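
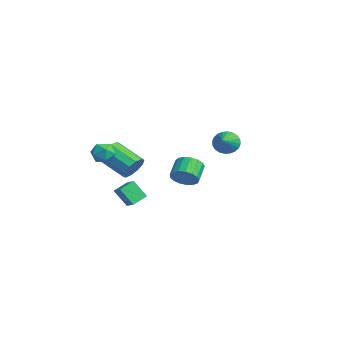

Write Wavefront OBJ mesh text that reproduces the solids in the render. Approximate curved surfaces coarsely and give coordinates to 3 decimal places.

v 3.07 -4.722 2.406
v 3.896 -4.663 2.871
v 2.797 -3.776 2.77
v 3.624 -3.716 3.235
v 3.636 -4.144 1.325
v 4.463 -4.084 1.79
v 3.364 -3.197 1.689
v 4.19 -3.138 2.154
v -1.028 -1.775 1.948
v -0.54 -1.825 2.727
v -2.145 -2.775 3.671
v -2.632 -2.725 2.892
v -0.828 -1.335 2.731
v -2.433 -2.285 3.675
v -1.192 -1.013 2.436
v -2.797 -1.962 3.38
v -1.493 -0.982 1.955
v -3.098 -1.932 2.899
v -1.617 -1.254 1.471
v -3.221 -2.204 2.415
v -1.515 -1.725 1.169
v -3.12 -2.675 2.113
v -1.227 -2.215 1.165
v -2.832 -3.165 2.109
v -0.863 -2.538 1.46
v -2.468 -3.487 2.404
v -0.562 -2.568 1.941
v -2.167 -3.518 2.885
v -0.439 -2.296 2.425
v -2.043 -3.246 3.369
v -1.29 -3.751 4.107
v -0.841 -3.171 3.695
v -0.279 -4.649 3.945
v 0.17 -4.069 3.533
v 0.028 -3.983 4.358
v -0.597 -3.428 4.458
v -0.523 -4.392 3.182
v -1.148 -3.837 3.282
v -0.367 -3.567 3.123
v -0.026 -3.315 3.85
v -1.094 -4.505 3.79
v -0.753 -4.253 4.517
v 0.013 1.087 1.012
v 0.499 0.939 1.779
v -0.368 1.704 2.476
v -0.853 1.853 1.708
v 0.681 1.301 1.607
v -0.186 2.066 2.304
v 0.71 1.615 1.299
v -0.156 2.38 1.996
v 0.58 1.807 0.925
v -0.287 2.572 1.622
v 0.319 1.835 0.571
v -0.547 2.6 1.268
v -0.011 1.691 0.318
v -0.878 2.457 1.015
v -0.336 1.41 0.224
v -1.202 2.175 0.921
v -0.581 1.054 0.31
v -1.447 1.819 1.007
v -0.689 0.706 0.557
v -1.556 1.471 1.254
v -0.637 0.445 0.908
v -1.504 1.21 1.605
v -0.436 0.332 1.283
v -1.303 1.097 1.979
v -0.132 0.391 1.595
v -0.998 1.157 2.292
v 0.206 0.61 1.774
v -0.661 1.376 2.471
v -1.288 4.495 2.882
v -0.794 4.528 2.154
v 0.248 3.465 3.878
v -0.701 4.819 2.312
v -0.697 5.06 2.556
v -0.784 5.215 2.85
v -0.947 5.261 3.148
v -1.162 5.19 3.406
v -1.396 5.013 3.585
v -1.614 4.757 3.656
v -1.782 4.461 3.609
v -1.875 4.171 3.452
v -1.878 3.929 3.208
v -1.792 3.774 2.914
v -1.629 3.728 2.615
v -1.414 3.799 2.357
v -1.179 3.976 2.179
v -0.962 4.232 2.108
f 2 4 1
f 5 2 1
f 1 4 3
f 3 5 1
f 2 8 4
f 6 2 5
f 6 8 2
f 4 8 3
f 7 5 3
f 3 8 7
f 7 6 5
f 8 6 7
f 10 9 13
f 10 13 11
f 11 13 14
f 11 14 12
f 13 9 15
f 13 15 14
f 14 15 16
f 14 16 12
f 15 9 17
f 15 17 16
f 16 17 18
f 16 18 12
f 17 9 19
f 17 19 18
f 18 19 20
f 18 20 12
f 19 9 21
f 19 21 20
f 20 21 22
f 20 22 12
f 21 9 23
f 21 23 22
f 22 23 24
f 22 24 12
f 23 9 25
f 23 25 24
f 24 25 26
f 24 26 12
f 25 9 27
f 25 27 26
f 26 27 28
f 26 28 12
f 27 9 29
f 27 29 28
f 28 29 30
f 28 30 12
f 29 9 10
f 29 10 30
f 30 10 11
f 30 11 12
f 31 42 36
f 31 36 32
f 31 32 38
f 31 38 41
f 31 41 42
f 32 36 40
f 36 42 35
f 42 41 33
f 41 38 37
f 38 32 39
f 34 40 35
f 34 35 33
f 34 33 37
f 34 37 39
f 34 39 40
f 35 40 36
f 33 35 42
f 37 33 41
f 39 37 38
f 40 39 32
f 44 43 47
f 44 47 45
f 45 47 48
f 45 48 46
f 47 43 49
f 47 49 48
f 48 49 50
f 48 50 46
f 49 43 51
f 49 51 50
f 50 51 52
f 50 52 46
f 51 43 53
f 51 53 52
f 52 53 54
f 52 54 46
f 53 43 55
f 53 55 54
f 54 55 56
f 54 56 46
f 55 43 57
f 55 57 56
f 56 57 58
f 56 58 46
f 57 43 59
f 57 59 58
f 58 59 60
f 58 60 46
f 59 43 61
f 59 61 60
f 60 61 62
f 60 62 46
f 61 43 63
f 61 63 62
f 62 63 64
f 62 64 46
f 63 43 65
f 63 65 64
f 64 65 66
f 64 66 46
f 65 43 67
f 65 67 66
f 66 67 68
f 66 68 46
f 67 43 69
f 67 69 68
f 68 69 70
f 68 70 46
f 69 43 44
f 69 44 70
f 70 44 45
f 70 45 46
f 72 71 74
f 72 74 73
f 74 71 75
f 74 75 73
f 75 71 76
f 75 76 73
f 76 71 77
f 76 77 73
f 77 71 78
f 77 78 73
f 78 71 79
f 78 79 73
f 79 71 80
f 79 80 73
f 80 71 81
f 80 81 73
f 81 71 82
f 81 82 73
f 82 71 83
f 82 83 73
f 83 71 84
f 83 84 73
f 84 71 85
f 84 85 73
f 85 71 86
f 85 86 73
f 86 71 87
f 86 87 73
f 87 71 88
f 87 88 73
f 88 71 72
f 88 72 73



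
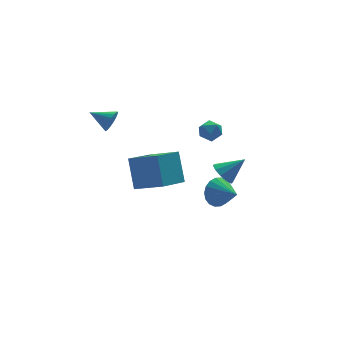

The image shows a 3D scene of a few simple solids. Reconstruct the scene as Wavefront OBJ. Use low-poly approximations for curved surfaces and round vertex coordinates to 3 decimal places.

v 2.956 -0.227 -2.323
v 3.4 0.255 -1.515
v 3.444 -1.693 -1.717
v 2.97 0.174 -1.364
v 2.538 0.015 -1.402
v 2.188 -0.193 -1.623
v 1.99 -0.407 -1.983
v 1.984 -0.585 -2.41
v 2.171 -0.693 -2.82
v 2.513 -0.708 -3.131
v 2.943 -0.628 -3.283
v 3.375 -0.468 -3.244
v 3.725 -0.261 -3.023
v 3.923 -0.046 -2.663
v 3.929 0.132 -2.236
v 3.742 0.24 -1.826
v -2.105 3.368 2.896
v -1.676 3.514 3.519
v -3.055 4.332 3.324
v -1.564 3.712 3.323
v -1.534 3.858 3.061
v -1.591 3.928 2.775
v -1.726 3.914 2.507
v -1.919 3.816 2.298
v -2.14 3.651 2.181
v -2.356 3.442 2.172
v -2.533 3.222 2.273
v -2.646 3.024 2.47
v -2.675 2.878 2.731
v -2.619 2.807 3.017
v -2.483 2.822 3.285
v -2.29 2.919 3.494
v -2.069 3.085 3.611
v -1.854 3.294 3.62
v -3.706 -3.746 2.264
v -3.567 -2.644 3.964
v -2.026 -2.784 1.503
v -1.887 -1.682 3.203
v -2.593 -5.078 3.037
v -2.454 -3.976 4.737
v -0.913 -4.116 2.276
v -0.774 -3.014 3.976
v 2.616 0.994 1.739
v 3.152 1.355 2.192
v 2.568 0.025 2.568
v 3.104 0.386 3.021
v 2.377 0.685 2.954
v 2.407 1.284 2.442
v 3.313 0.096 2.318
v 3.343 0.695 1.806
v 3.582 0.8 2.55
v 3.004 1.164 2.943
v 2.716 0.216 1.817
v 2.138 0.58 2.21
v 2.957 -0.807 -0.364
v 3.407 -0.178 -0.74
v 4.203 -1.073 0.684
v 3.121 0.037 -0.346
v 2.773 -0.071 0.041
v 2.495 -0.46 0.273
v 2.393 -0.981 0.262
v 2.507 -1.436 0.012
v 2.792 -1.651 -0.382
v 3.14 -1.543 -0.769
v 3.418 -1.154 -1.001
v 3.52 -0.633 -0.99
f 2 1 4
f 2 4 3
f 4 1 5
f 4 5 3
f 5 1 6
f 5 6 3
f 6 1 7
f 6 7 3
f 7 1 8
f 7 8 3
f 8 1 9
f 8 9 3
f 9 1 10
f 9 10 3
f 10 1 11
f 10 11 3
f 11 1 12
f 11 12 3
f 12 1 13
f 12 13 3
f 13 1 14
f 13 14 3
f 14 1 15
f 14 15 3
f 15 1 16
f 15 16 3
f 16 1 2
f 16 2 3
f 18 17 20
f 18 20 19
f 20 17 21
f 20 21 19
f 21 17 22
f 21 22 19
f 22 17 23
f 22 23 19
f 23 17 24
f 23 24 19
f 24 17 25
f 24 25 19
f 25 17 26
f 25 26 19
f 26 17 27
f 26 27 19
f 27 17 28
f 27 28 19
f 28 17 29
f 28 29 19
f 29 17 30
f 29 30 19
f 30 17 31
f 30 31 19
f 31 17 32
f 31 32 19
f 32 17 33
f 32 33 19
f 33 17 34
f 33 34 19
f 34 17 18
f 34 18 19
f 36 38 35
f 39 36 35
f 35 38 37
f 37 39 35
f 36 42 38
f 40 36 39
f 40 42 36
f 38 42 37
f 41 39 37
f 37 42 41
f 41 40 39
f 42 40 41
f 43 54 48
f 43 48 44
f 43 44 50
f 43 50 53
f 43 53 54
f 44 48 52
f 48 54 47
f 54 53 45
f 53 50 49
f 50 44 51
f 46 52 47
f 46 47 45
f 46 45 49
f 46 49 51
f 46 51 52
f 47 52 48
f 45 47 54
f 49 45 53
f 51 49 50
f 52 51 44
f 56 55 58
f 56 58 57
f 58 55 59
f 58 59 57
f 59 55 60
f 59 60 57
f 60 55 61
f 60 61 57
f 61 55 62
f 61 62 57
f 62 55 63
f 62 63 57
f 63 55 64
f 63 64 57
f 64 55 65
f 64 65 57
f 65 55 66
f 65 66 57
f 66 55 56
f 66 56 57



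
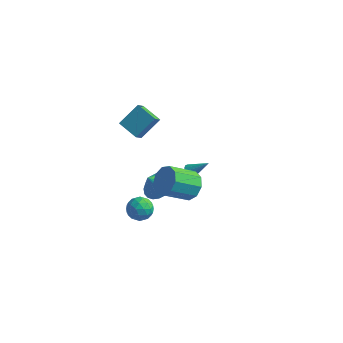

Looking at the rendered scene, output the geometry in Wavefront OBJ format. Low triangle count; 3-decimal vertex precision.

v -2.513 -2.556 -1.316
v -1.676 -2.497 -1.37
v -2.444 -3.863 -1.69
v -1.607 -3.804 -1.744
v -1.983 -3.768 -0.993
v -2.025 -2.96 -0.762
v -2.095 -3.4 -2.298
v -2.137 -2.592 -2.067
v -1.417 -3.018 -1.978
v -1.348 -3.245 -1.171
v -2.772 -3.115 -1.889
v -2.703 -3.342 -1.082
v -2.1 -2.412 -1.31
v -2.02 -3.948 -1.75
v -2.241 -3.927 -1.308
v -1.749 -3.892 -1.34
v -2.306 -2.684 -0.952
v -1.814 -2.649 -0.984
v -1.995 -3.396 -0.763
v -2.306 -3.711 -2.076
v -1.814 -3.676 -2.108
v -2.371 -2.468 -1.72
v -1.879 -2.433 -1.752
v -2.125 -2.964 -2.297
v -1.456 -2.683 -1.699
v -1.416 -3.451 -1.919
v -1.702 -3.214 -2.245
v -1.727 -2.739 -2.109
v -1.416 -2.817 -1.225
v -1.375 -3.585 -1.445
v -1.596 -3.564 -1.003
v -1.621 -3.089 -0.867
v -1.264 -3.123 -1.582
v -2.745 -2.775 -1.615
v -2.704 -3.543 -1.835
v -2.499 -3.271 -2.193
v -2.524 -2.796 -2.057
v -2.704 -2.909 -1.141
v -2.664 -3.677 -1.361
v -2.393 -3.621 -0.951
v -2.418 -3.146 -0.815
v -2.856 -3.237 -1.478
v 0.98 -2.937 1.776
v 1.776 -3.199 2.244
v 0.776 -4.365 3.292
v -0.02 -4.103 2.824
v 1.496 -2.687 2.546
v 0.496 -3.854 3.594
v 0.975 -2.293 2.487
v -0.025 -3.459 3.536
v 0.456 -2.199 2.096
v -0.544 -3.366 3.145
v 0.182 -2.451 1.555
v -0.818 -3.617 2.604
v 0.282 -2.93 1.117
v -0.718 -4.096 2.166
v 0.708 -3.412 0.987
v -0.292 -4.579 2.036
v 1.262 -3.672 1.226
v 0.262 -4.838 2.275
v 1.684 -3.588 1.723
v 0.684 -4.754 2.771
v -4.218 -1.481 3.931
v -3.562 -0.453 5.013
v -4.221 -0.849 3.333
v -3.565 0.179 4.415
v -2.955 -1.859 3.525
v -2.299 -0.831 4.607
v -2.958 -1.227 2.927
v -2.302 -0.199 4.009
v -1.567 -1.829 -0.326
v -0.652 -1.807 0.123
v -2.013 -2.311 0.606
v -0.815 -1.433 0.238
v -1.109 -1.128 0.256
v -1.482 -0.943 0.173
v -1.87 -0.912 0.003
v -2.205 -1.04 -0.223
v -2.43 -1.304 -0.467
v -2.506 -1.658 -0.687
v -2.419 -2.043 -0.844
v -2.186 -2.39 -0.912
v -1.845 -2.64 -0.878
v -1.456 -2.75 -0.749
v -1.087 -2.701 -0.547
v -0.8 -2.501 -0.307
v -0.646 -2.185 -0.07
v -2.328 3.647 -4.094
v -1.98 3.444 -4.407
v -1.272 3.993 -3.146
v -2.004 3.721 -4.481
v -2.131 3.974 -4.432
v -2.32 4.123 -4.276
v -2.512 4.122 -4.062
v -2.645 3.969 -3.858
v -2.677 3.714 -3.729
v -2.599 3.438 -3.716
v -2.434 3.228 -3.823
v -2.235 3.152 -4.016
v -2.066 3.232 -4.234
f 1 38 17
f 38 12 41
f 17 41 6
f 38 41 17
f 1 17 13
f 17 6 18
f 13 18 2
f 17 18 13
f 1 13 22
f 13 2 23
f 22 23 8
f 13 23 22
f 1 22 34
f 22 8 37
f 34 37 11
f 22 37 34
f 1 34 38
f 34 11 42
f 38 42 12
f 34 42 38
f 2 18 29
f 18 6 32
f 29 32 10
f 18 32 29
f 6 41 19
f 41 12 40
f 19 40 5
f 41 40 19
f 12 42 39
f 42 11 35
f 39 35 3
f 42 35 39
f 11 37 36
f 37 8 24
f 36 24 7
f 37 24 36
f 8 23 28
f 23 2 25
f 28 25 9
f 23 25 28
f 4 30 16
f 30 10 31
f 16 31 5
f 30 31 16
f 4 16 14
f 16 5 15
f 14 15 3
f 16 15 14
f 4 14 21
f 14 3 20
f 21 20 7
f 14 20 21
f 4 21 26
f 21 7 27
f 26 27 9
f 21 27 26
f 4 26 30
f 26 9 33
f 30 33 10
f 26 33 30
f 5 31 19
f 31 10 32
f 19 32 6
f 31 32 19
f 3 15 39
f 15 5 40
f 39 40 12
f 15 40 39
f 7 20 36
f 20 3 35
f 36 35 11
f 20 35 36
f 9 27 28
f 27 7 24
f 28 24 8
f 27 24 28
f 10 33 29
f 33 9 25
f 29 25 2
f 33 25 29
f 44 43 47
f 44 47 45
f 45 47 48
f 45 48 46
f 47 43 49
f 47 49 48
f 48 49 50
f 48 50 46
f 49 43 51
f 49 51 50
f 50 51 52
f 50 52 46
f 51 43 53
f 51 53 52
f 52 53 54
f 52 54 46
f 53 43 55
f 53 55 54
f 54 55 56
f 54 56 46
f 55 43 57
f 55 57 56
f 56 57 58
f 56 58 46
f 57 43 59
f 57 59 58
f 58 59 60
f 58 60 46
f 59 43 61
f 59 61 60
f 60 61 62
f 60 62 46
f 61 43 44
f 61 44 62
f 62 44 45
f 62 45 46
f 64 66 63
f 67 64 63
f 63 66 65
f 65 67 63
f 64 70 66
f 68 64 67
f 68 70 64
f 66 70 65
f 69 67 65
f 65 70 69
f 69 68 67
f 70 68 69
f 72 71 74
f 72 74 73
f 74 71 75
f 74 75 73
f 75 71 76
f 75 76 73
f 76 71 77
f 76 77 73
f 77 71 78
f 77 78 73
f 78 71 79
f 78 79 73
f 79 71 80
f 79 80 73
f 80 71 81
f 80 81 73
f 81 71 82
f 81 82 73
f 82 71 83
f 82 83 73
f 83 71 84
f 83 84 73
f 84 71 85
f 84 85 73
f 85 71 86
f 85 86 73
f 86 71 87
f 86 87 73
f 87 71 72
f 87 72 73
f 89 88 91
f 89 91 90
f 91 88 92
f 91 92 90
f 92 88 93
f 92 93 90
f 93 88 94
f 93 94 90
f 94 88 95
f 94 95 90
f 95 88 96
f 95 96 90
f 96 88 97
f 96 97 90
f 97 88 98
f 97 98 90
f 98 88 99
f 98 99 90
f 99 88 100
f 99 100 90
f 100 88 89
f 100 89 90



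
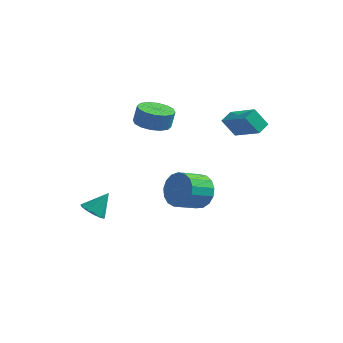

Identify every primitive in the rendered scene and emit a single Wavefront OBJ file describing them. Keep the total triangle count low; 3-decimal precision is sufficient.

v 2.143 1.831 -3.915
v 2.763 1.938 -3.025
v 1.996 0.795 -2.355
v 1.377 0.689 -3.245
v 2.361 2.259 -2.936
v 1.595 1.116 -2.266
v 1.91 2.482 -3.072
v 1.143 1.34 -2.402
v 1.512 2.556 -3.401
v 0.745 1.414 -2.731
v 1.258 2.464 -3.848
v 0.492 1.322 -3.178
v 1.208 2.227 -4.31
v 0.441 1.085 -3.64
v 1.371 1.9 -4.681
v 0.605 0.757 -4.012
v 1.712 1.556 -4.877
v 0.945 0.414 -4.208
v 2.151 1.276 -4.853
v 1.385 0.134 -4.183
v 2.589 1.123 -4.613
v 1.822 -0.02 -3.944
v 2.924 1.132 -4.214
v 2.158 -0.01 -3.544
v 3.081 1.301 -3.746
v 2.314 0.159 -3.076
v 3.022 1.592 -3.317
v 2.256 0.45 -2.647
v -0.318 1.472 0.845
v 0.402 0.793 0.866
v 0.558 0.989 1.876
v -0.162 1.668 1.855
v 0.637 1.232 0.745
v 0.793 1.428 1.754
v 0.616 1.735 0.65
v 0.772 1.931 1.66
v 0.345 2.168 0.608
v 0.501 2.364 1.618
v -0.104 2.414 0.629
v 0.052 2.61 1.639
v -0.61 2.408 0.709
v -0.454 2.604 1.718
v -1.038 2.151 0.824
v -0.882 2.347 1.834
v -1.273 1.712 0.946
v -1.117 1.908 1.955
v -1.252 1.209 1.04
v -1.096 1.405 2.05
v -0.981 0.776 1.082
v -0.825 0.972 2.092
v -0.532 0.53 1.061
v -0.376 0.726 2.071
v -0.026 0.536 0.982
v 0.13 0.732 1.991
v -1.656 -3.154 -3.185
v -1.109 -2.933 -3.632
v -1.084 -2.446 -2.135
v -1.409 -2.645 -3.662
v -1.788 -2.518 -3.541
v -2.124 -2.594 -3.307
v -2.312 -2.847 -3.034
v -2.292 -3.197 -2.81
v -2.07 -3.534 -2.704
v -1.716 -3.75 -2.751
v -1.344 -3.776 -2.937
v -1.07 -3.605 -3.201
v -0.983 -3.291 -3.46
v 2.61 3.738 0.412
v 4.157 3.014 1.354
v 2.824 4.522 0.664
v 4.37 3.798 1.606
v 3.31 3.882 -0.626
v 4.856 3.158 0.316
v 3.523 4.666 -0.374
v 5.07 3.942 0.568
f 2 1 5
f 2 5 3
f 3 5 6
f 3 6 4
f 5 1 7
f 5 7 6
f 6 7 8
f 6 8 4
f 7 1 9
f 7 9 8
f 8 9 10
f 8 10 4
f 9 1 11
f 9 11 10
f 10 11 12
f 10 12 4
f 11 1 13
f 11 13 12
f 12 13 14
f 12 14 4
f 13 1 15
f 13 15 14
f 14 15 16
f 14 16 4
f 15 1 17
f 15 17 16
f 16 17 18
f 16 18 4
f 17 1 19
f 17 19 18
f 18 19 20
f 18 20 4
f 19 1 21
f 19 21 20
f 20 21 22
f 20 22 4
f 21 1 23
f 21 23 22
f 22 23 24
f 22 24 4
f 23 1 25
f 23 25 24
f 24 25 26
f 24 26 4
f 25 1 27
f 25 27 26
f 26 27 28
f 26 28 4
f 27 1 2
f 27 2 28
f 28 2 3
f 28 3 4
f 30 29 33
f 30 33 31
f 31 33 34
f 31 34 32
f 33 29 35
f 33 35 34
f 34 35 36
f 34 36 32
f 35 29 37
f 35 37 36
f 36 37 38
f 36 38 32
f 37 29 39
f 37 39 38
f 38 39 40
f 38 40 32
f 39 29 41
f 39 41 40
f 40 41 42
f 40 42 32
f 41 29 43
f 41 43 42
f 42 43 44
f 42 44 32
f 43 29 45
f 43 45 44
f 44 45 46
f 44 46 32
f 45 29 47
f 45 47 46
f 46 47 48
f 46 48 32
f 47 29 49
f 47 49 48
f 48 49 50
f 48 50 32
f 49 29 51
f 49 51 50
f 50 51 52
f 50 52 32
f 51 29 53
f 51 53 52
f 52 53 54
f 52 54 32
f 53 29 30
f 53 30 54
f 54 30 31
f 54 31 32
f 56 55 58
f 56 58 57
f 58 55 59
f 58 59 57
f 59 55 60
f 59 60 57
f 60 55 61
f 60 61 57
f 61 55 62
f 61 62 57
f 62 55 63
f 62 63 57
f 63 55 64
f 63 64 57
f 64 55 65
f 64 65 57
f 65 55 66
f 65 66 57
f 66 55 67
f 66 67 57
f 67 55 56
f 67 56 57
f 69 71 68
f 72 69 68
f 68 71 70
f 70 72 68
f 69 75 71
f 73 69 72
f 73 75 69
f 71 75 70
f 74 72 70
f 70 75 74
f 74 73 72
f 75 73 74



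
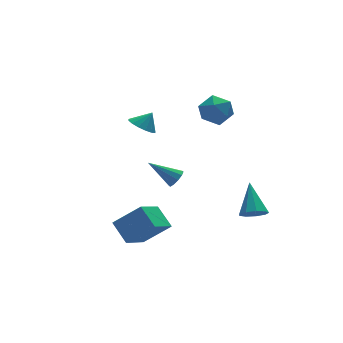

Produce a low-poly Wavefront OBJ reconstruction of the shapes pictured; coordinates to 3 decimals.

v 1.18 0.486 -3.436
v 1.592 1.013 -3.396
v -0.12 1.414 -2.284
v 1.343 1.069 -3.723
v 1.032 0.902 -3.939
v 0.778 0.576 -3.964
v 0.677 0.216 -3.787
v 0.769 -0.042 -3.475
v 1.018 -0.098 -3.149
v 1.329 0.069 -2.933
v 1.583 0.395 -2.908
v 1.683 0.755 -3.085
v -2.545 -4.566 -3.133
v -2.773 -3.318 -2.244
v -3.927 -3.92 -4.396
v -4.155 -2.671 -3.506
v -1.045 -3.509 -4.234
v -1.273 -2.26 -3.344
v -2.427 -2.862 -5.496
v -2.655 -1.614 -4.607
v 2.377 0.174 2.347
v 3.324 0.313 2.919
v 3.296 -0.633 1.021
v 4.243 -0.494 1.593
v 3.469 -1.208 1.96
v 2.901 -0.709 2.779
v 3.719 0.389 1.161
v 3.151 0.888 1.98
v 4.153 0.445 2.186
v 3.998 -0.542 2.68
v 2.622 0.222 1.26
v 2.467 -0.765 1.754
v -1.804 -1.454 2.767
v -1.133 -1.7 2.288
v -1.176 -1.426 3.633
v -1.129 -1.255 2.272
v -1.307 -0.863 2.388
v -1.617 -0.63 2.605
v -1.978 -0.618 2.866
v -2.292 -0.829 3.101
v -2.475 -1.208 3.245
v -2.478 -1.653 3.262
v -2.301 -2.044 3.146
v -1.99 -2.278 2.928
v -1.63 -2.29 2.668
v -1.316 -2.079 2.433
v 3.678 -4.053 -4.321
v 4.086 -3.611 -4.907
v 4.202 -2.547 -2.819
v 3.537 -3.444 -4.882
v 3.054 -3.562 -4.595
v 2.862 -3.91 -4.179
v 3.053 -4.325 -3.83
v 3.536 -4.612 -3.71
v 4.085 -4.638 -3.876
v 4.444 -4.39 -4.25
v 4.445 -3.984 -4.657
f 2 1 4
f 2 4 3
f 4 1 5
f 4 5 3
f 5 1 6
f 5 6 3
f 6 1 7
f 6 7 3
f 7 1 8
f 7 8 3
f 8 1 9
f 8 9 3
f 9 1 10
f 9 10 3
f 10 1 11
f 10 11 3
f 11 1 12
f 11 12 3
f 12 1 2
f 12 2 3
f 14 16 13
f 17 14 13
f 13 16 15
f 15 17 13
f 14 20 16
f 18 14 17
f 18 20 14
f 16 20 15
f 19 17 15
f 15 20 19
f 19 18 17
f 20 18 19
f 21 32 26
f 21 26 22
f 21 22 28
f 21 28 31
f 21 31 32
f 22 26 30
f 26 32 25
f 32 31 23
f 31 28 27
f 28 22 29
f 24 30 25
f 24 25 23
f 24 23 27
f 24 27 29
f 24 29 30
f 25 30 26
f 23 25 32
f 27 23 31
f 29 27 28
f 30 29 22
f 34 33 36
f 34 36 35
f 36 33 37
f 36 37 35
f 37 33 38
f 37 38 35
f 38 33 39
f 38 39 35
f 39 33 40
f 39 40 35
f 40 33 41
f 40 41 35
f 41 33 42
f 41 42 35
f 42 33 43
f 42 43 35
f 43 33 44
f 43 44 35
f 44 33 45
f 44 45 35
f 45 33 46
f 45 46 35
f 46 33 34
f 46 34 35
f 48 47 50
f 48 50 49
f 50 47 51
f 50 51 49
f 51 47 52
f 51 52 49
f 52 47 53
f 52 53 49
f 53 47 54
f 53 54 49
f 54 47 55
f 54 55 49
f 55 47 56
f 55 56 49
f 56 47 57
f 56 57 49
f 57 47 48
f 57 48 49



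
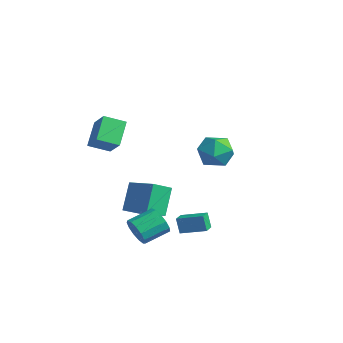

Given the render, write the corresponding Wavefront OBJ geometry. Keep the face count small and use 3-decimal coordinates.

v 2.757 -3.696 -2.891
v 3.228 -4.004 -2.163
v 3.393 -2.511 -1.64
v 2.923 -2.204 -2.369
v 3.577 -3.912 -2.534
v 3.743 -2.42 -2.011
v 3.667 -3.752 -3.019
v 3.832 -2.26 -2.496
v 3.467 -3.574 -3.464
v 3.633 -2.082 -2.941
v 3.043 -3.435 -3.726
v 3.208 -1.943 -3.203
v 2.527 -3.379 -3.724
v 2.693 -1.887 -3.201
v 2.085 -3.424 -3.457
v 2.25 -1.931 -2.934
v 1.856 -3.555 -3.011
v 2.022 -2.062 -2.488
v 1.913 -3.731 -2.527
v 2.079 -2.238 -2.004
v 2.239 -3.896 -2.158
v 2.404 -2.403 -1.635
v 2.728 -3.997 -2.023
v 2.894 -2.505 -1.5
v 0.366 4.598 -0.425
v 1.083 3.984 0.38
v -0.943 3.076 -0.42
v -0.226 2.462 0.385
v -0.827 3.485 0.745
v -0.018 4.426 0.742
v 0.158 2.634 -0.782
v 0.967 3.575 -0.785
v 0.955 2.77 0.159
v 0.346 3.296 1.103
v -0.206 3.764 -1.143
v -0.815 4.29 -0.199
v -0.218 -3.349 1.933
v -0.815 -4.434 2.445
v -1.055 -2.346 3.081
v -1.652 -3.431 3.594
v 1.012 -3.529 2.986
v 0.415 -4.614 3.499
v 0.175 -2.526 4.135
v -0.422 -3.611 4.647
v 0.151 -1.62 -3.397
v 0.138 -2.836 -2.702
v -0.54 -0.699 -1.798
v -0.553 -1.915 -1.104
v 2.033 -1.285 -2.776
v 2.02 -2.501 -2.082
v 1.342 -0.364 -1.178
v 1.329 -1.58 -0.483
v 2.453 -0.3 -3.989
v 2.101 -0.301 -3.011
v 3.588 0.689 -3.58
v 3.235 0.688 -2.601
v 2.985 -0.988 -3.799
v 2.632 -0.989 -2.82
v 4.119 0.001 -3.389
v 3.767 0 -2.411
f 2 1 5
f 2 5 3
f 3 5 6
f 3 6 4
f 5 1 7
f 5 7 6
f 6 7 8
f 6 8 4
f 7 1 9
f 7 9 8
f 8 9 10
f 8 10 4
f 9 1 11
f 9 11 10
f 10 11 12
f 10 12 4
f 11 1 13
f 11 13 12
f 12 13 14
f 12 14 4
f 13 1 15
f 13 15 14
f 14 15 16
f 14 16 4
f 15 1 17
f 15 17 16
f 16 17 18
f 16 18 4
f 17 1 19
f 17 19 18
f 18 19 20
f 18 20 4
f 19 1 21
f 19 21 20
f 20 21 22
f 20 22 4
f 21 1 23
f 21 23 22
f 22 23 24
f 22 24 4
f 23 1 2
f 23 2 24
f 24 2 3
f 24 3 4
f 25 36 30
f 25 30 26
f 25 26 32
f 25 32 35
f 25 35 36
f 26 30 34
f 30 36 29
f 36 35 27
f 35 32 31
f 32 26 33
f 28 34 29
f 28 29 27
f 28 27 31
f 28 31 33
f 28 33 34
f 29 34 30
f 27 29 36
f 31 27 35
f 33 31 32
f 34 33 26
f 38 40 37
f 41 38 37
f 37 40 39
f 39 41 37
f 38 44 40
f 42 38 41
f 42 44 38
f 40 44 39
f 43 41 39
f 39 44 43
f 43 42 41
f 44 42 43
f 46 48 45
f 49 46 45
f 45 48 47
f 47 49 45
f 46 52 48
f 50 46 49
f 50 52 46
f 48 52 47
f 51 49 47
f 47 52 51
f 51 50 49
f 52 50 51
f 54 56 53
f 57 54 53
f 53 56 55
f 55 57 53
f 54 60 56
f 58 54 57
f 58 60 54
f 56 60 55
f 59 57 55
f 55 60 59
f 59 58 57
f 60 58 59



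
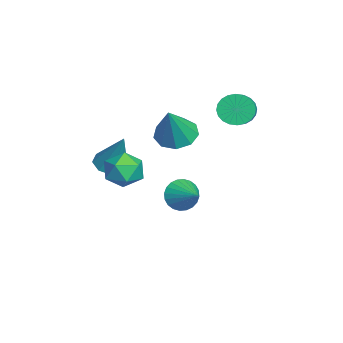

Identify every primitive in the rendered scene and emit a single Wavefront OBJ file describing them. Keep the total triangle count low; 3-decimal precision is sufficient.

v 0.167 -1.598 -0.464
v 0.887 -1.513 -0.778
v 0.933 -0.962 1.464
v 0.557 -1.007 -0.814
v -0.001 -0.847 -0.645
v -0.461 -1.127 -0.37
v -0.553 -1.683 -0.15
v -0.223 -2.189 -0.114
v 0.335 -2.348 -0.283
v 0.795 -2.068 -0.558
v -0.489 1.276 1.003
v 0.246 1.906 0.713
v 0.529 0.924 2.817
v -0.243 2.254 1.055
v -0.847 2.145 1.372
v -1.283 1.629 1.516
v -1.348 0.948 1.421
v -1.01 0.42 1.129
v -0.429 0.293 0.779
v 0.125 0.625 0.533
v 0.391 1.262 0.507
v -0.876 1.532 -3.109
v -0.343 1.139 -3.689
v 0.356 2.228 -2.451
v -0.42 1.43 -3.855
v -0.565 1.737 -3.907
v -0.758 2.012 -3.837
v -0.969 2.215 -3.657
v -1.165 2.313 -3.393
v -1.318 2.293 -3.086
v -1.403 2.156 -2.783
v -1.408 1.925 -2.529
v -1.332 1.634 -2.363
v -1.186 1.327 -2.312
v -0.993 1.052 -2.381
v -0.783 0.85 -2.561
v -0.586 0.751 -2.825
v -0.434 0.772 -3.132
v -0.348 0.908 -3.436
v -1.949 3.998 1.695
v -1.554 4.35 1.017
v -0.575 4.233 1.527
v -0.971 3.882 2.205
v -1.619 4.622 1.203
v -0.64 4.505 1.713
v -1.734 4.798 1.464
v -0.755 4.682 1.974
v -1.882 4.853 1.76
v -0.903 4.736 2.271
v -2.04 4.778 2.047
v -1.061 4.661 2.557
v -2.184 4.584 2.279
v -1.205 4.467 2.79
v -2.293 4.301 2.423
v -1.314 4.184 2.933
v -2.349 3.972 2.456
v -1.37 3.855 2.966
v -2.345 3.647 2.373
v -1.366 3.53 2.883
v -2.28 3.375 2.187
v -1.301 3.258 2.697
v -2.165 3.198 1.926
v -1.186 3.082 2.436
v -2.017 3.144 1.629
v -1.038 3.027 2.14
v -1.859 3.219 1.343
v -0.88 3.102 1.853
v -1.715 3.413 1.11
v -0.736 3.296 1.621
v -1.606 3.696 0.967
v -0.627 3.579 1.477
v -1.55 4.025 0.934
v -0.571 3.908 1.444
v 2.061 -0.609 -0.064
v 2.908 -0.144 0.143
v 2.452 -1.776 0.957
v 3.299 -1.311 1.164
v 2.439 -0.924 1.458
v 2.197 -0.203 0.827
v 3.163 -1.717 0.273
v 2.921 -0.996 -0.358
v 3.589 -0.829 0.351
v 3.141 -0.339 1.084
v 2.219 -1.581 0.016
v 1.771 -1.091 0.749
f 2 1 4
f 2 4 3
f 4 1 5
f 4 5 3
f 5 1 6
f 5 6 3
f 6 1 7
f 6 7 3
f 7 1 8
f 7 8 3
f 8 1 9
f 8 9 3
f 9 1 10
f 9 10 3
f 10 1 2
f 10 2 3
f 12 11 14
f 12 14 13
f 14 11 15
f 14 15 13
f 15 11 16
f 15 16 13
f 16 11 17
f 16 17 13
f 17 11 18
f 17 18 13
f 18 11 19
f 18 19 13
f 19 11 20
f 19 20 13
f 20 11 21
f 20 21 13
f 21 11 12
f 21 12 13
f 23 22 25
f 23 25 24
f 25 22 26
f 25 26 24
f 26 22 27
f 26 27 24
f 27 22 28
f 27 28 24
f 28 22 29
f 28 29 24
f 29 22 30
f 29 30 24
f 30 22 31
f 30 31 24
f 31 22 32
f 31 32 24
f 32 22 33
f 32 33 24
f 33 22 34
f 33 34 24
f 34 22 35
f 34 35 24
f 35 22 36
f 35 36 24
f 36 22 37
f 36 37 24
f 37 22 38
f 37 38 24
f 38 22 39
f 38 39 24
f 39 22 23
f 39 23 24
f 41 40 44
f 41 44 42
f 42 44 45
f 42 45 43
f 44 40 46
f 44 46 45
f 45 46 47
f 45 47 43
f 46 40 48
f 46 48 47
f 47 48 49
f 47 49 43
f 48 40 50
f 48 50 49
f 49 50 51
f 49 51 43
f 50 40 52
f 50 52 51
f 51 52 53
f 51 53 43
f 52 40 54
f 52 54 53
f 53 54 55
f 53 55 43
f 54 40 56
f 54 56 55
f 55 56 57
f 55 57 43
f 56 40 58
f 56 58 57
f 57 58 59
f 57 59 43
f 58 40 60
f 58 60 59
f 59 60 61
f 59 61 43
f 60 40 62
f 60 62 61
f 61 62 63
f 61 63 43
f 62 40 64
f 62 64 63
f 63 64 65
f 63 65 43
f 64 40 66
f 64 66 65
f 65 66 67
f 65 67 43
f 66 40 68
f 66 68 67
f 67 68 69
f 67 69 43
f 68 40 70
f 68 70 69
f 69 70 71
f 69 71 43
f 70 40 72
f 70 72 71
f 71 72 73
f 71 73 43
f 72 40 41
f 72 41 73
f 73 41 42
f 73 42 43
f 74 85 79
f 74 79 75
f 74 75 81
f 74 81 84
f 74 84 85
f 75 79 83
f 79 85 78
f 85 84 76
f 84 81 80
f 81 75 82
f 77 83 78
f 77 78 76
f 77 76 80
f 77 80 82
f 77 82 83
f 78 83 79
f 76 78 85
f 80 76 84
f 82 80 81
f 83 82 75



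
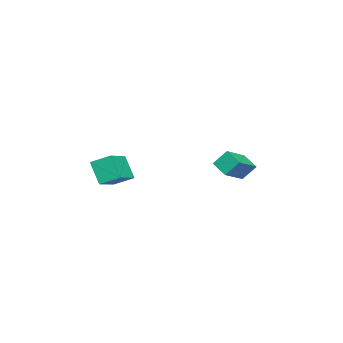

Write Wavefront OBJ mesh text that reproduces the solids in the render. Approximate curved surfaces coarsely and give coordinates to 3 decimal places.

v -4.734 1.774 -3.663
v -3.137 1.055 -2.718
v -4.961 2.562 -2.68
v -3.364 1.843 -1.735
v -4.016 2.657 -4.205
v -2.419 1.938 -3.26
v -4.243 3.445 -3.222
v -2.646 2.726 -2.277
v 2.076 -4.056 -0.977
v 3.901 -4.383 -0.201
v 2.03 -2.882 -0.375
v 3.856 -3.208 0.4
v 2.764 -3.352 -2.3
v 4.59 -3.678 -1.525
v 2.719 -2.177 -1.699
v 4.544 -2.504 -0.923
f 2 4 1
f 5 2 1
f 1 4 3
f 3 5 1
f 2 8 4
f 6 2 5
f 6 8 2
f 4 8 3
f 7 5 3
f 3 8 7
f 7 6 5
f 8 6 7
f 10 12 9
f 13 10 9
f 9 12 11
f 11 13 9
f 10 16 12
f 14 10 13
f 14 16 10
f 12 16 11
f 15 13 11
f 11 16 15
f 15 14 13
f 16 14 15



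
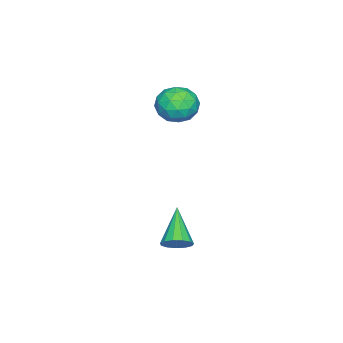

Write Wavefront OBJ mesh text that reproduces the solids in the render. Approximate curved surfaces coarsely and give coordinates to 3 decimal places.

v 2.199 2.573 -3.182
v 2.657 2.258 -2.827
v 0.881 1.967 -2.018
v 2.629 2.599 -2.682
v 2.464 2.932 -2.696
v 2.214 3.151 -2.864
v 1.96 3.186 -3.133
v 1.782 3.027 -3.418
v 1.736 2.724 -3.628
v 1.837 2.372 -3.696
v 2.053 2.085 -3.602
v 2.315 1.952 -3.374
v 2.541 2.017 -3.085
v -2.252 1.407 1.607
v -1.507 1.411 2.225
v -2.433 -0.131 1.835
v -1.688 -0.127 2.453
v -2.518 0.31 2.692
v -2.406 1.261 2.551
v -1.534 0.019 1.509
v -1.422 0.97 1.368
v -1.064 0.553 2.165
v -1.672 0.733 2.895
v -2.268 0.547 1.165
v -2.876 0.727 1.895
v -1.864 1.544 1.896
v -2.076 -0.264 2.164
v -2.564 -0.007 2.304
v -2.126 -0.005 2.667
v -2.392 1.456 2.088
v -1.954 1.458 2.451
v -2.548 0.811 2.725
v -1.986 -0.178 1.609
v -1.548 -0.176 1.972
v -1.814 1.285 1.393
v -1.376 1.287 1.756
v -1.392 0.469 1.335
v -1.166 1.042 2.224
v -1.272 0.138 2.358
v -1.181 0.224 1.803
v -1.116 0.783 1.72
v -1.523 1.148 2.653
v -1.629 0.244 2.787
v -2.117 0.501 2.927
v -2.051 1.059 2.845
v -1.262 0.644 2.618
v -2.311 1.036 1.273
v -2.417 0.132 1.407
v -1.889 0.221 1.215
v -1.823 0.779 1.133
v -2.668 1.142 1.702
v -2.774 0.238 1.836
v -2.824 0.497 2.34
v -2.759 1.056 2.257
v -2.678 0.636 1.442
f 2 1 4
f 2 4 3
f 4 1 5
f 4 5 3
f 5 1 6
f 5 6 3
f 6 1 7
f 6 7 3
f 7 1 8
f 7 8 3
f 8 1 9
f 8 9 3
f 9 1 10
f 9 10 3
f 10 1 11
f 10 11 3
f 11 1 12
f 11 12 3
f 12 1 13
f 12 13 3
f 13 1 2
f 13 2 3
f 14 51 30
f 51 25 54
f 30 54 19
f 51 54 30
f 14 30 26
f 30 19 31
f 26 31 15
f 30 31 26
f 14 26 35
f 26 15 36
f 35 36 21
f 26 36 35
f 14 35 47
f 35 21 50
f 47 50 24
f 35 50 47
f 14 47 51
f 47 24 55
f 51 55 25
f 47 55 51
f 15 31 42
f 31 19 45
f 42 45 23
f 31 45 42
f 19 54 32
f 54 25 53
f 32 53 18
f 54 53 32
f 25 55 52
f 55 24 48
f 52 48 16
f 55 48 52
f 24 50 49
f 50 21 37
f 49 37 20
f 50 37 49
f 21 36 41
f 36 15 38
f 41 38 22
f 36 38 41
f 17 43 29
f 43 23 44
f 29 44 18
f 43 44 29
f 17 29 27
f 29 18 28
f 27 28 16
f 29 28 27
f 17 27 34
f 27 16 33
f 34 33 20
f 27 33 34
f 17 34 39
f 34 20 40
f 39 40 22
f 34 40 39
f 17 39 43
f 39 22 46
f 43 46 23
f 39 46 43
f 18 44 32
f 44 23 45
f 32 45 19
f 44 45 32
f 16 28 52
f 28 18 53
f 52 53 25
f 28 53 52
f 20 33 49
f 33 16 48
f 49 48 24
f 33 48 49
f 22 40 41
f 40 20 37
f 41 37 21
f 40 37 41
f 23 46 42
f 46 22 38
f 42 38 15
f 46 38 42



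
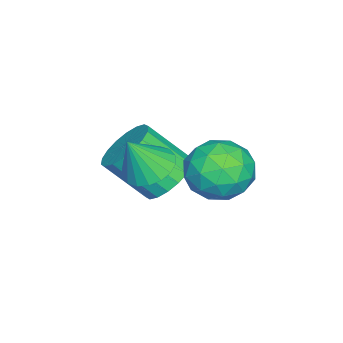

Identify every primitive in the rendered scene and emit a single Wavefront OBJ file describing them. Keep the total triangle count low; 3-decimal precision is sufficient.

v 1.585 -1.925 -1.568
v 2.058 -2.439 -2.168
v 2.287 -3.648 -0.952
v 1.815 -3.135 -0.352
v 2.349 -2.209 -1.995
v 2.579 -3.419 -0.779
v 2.49 -1.924 -1.737
v 2.719 -3.133 -0.521
v 2.451 -1.638 -1.446
v 2.68 -2.847 -0.23
v 2.241 -1.41 -1.179
v 2.47 -2.619 0.037
v 1.901 -1.284 -0.989
v 2.13 -2.493 0.227
v 1.498 -1.284 -0.914
v 1.728 -2.493 0.302
v 1.113 -1.412 -0.968
v 1.342 -2.621 0.248
v 0.821 -1.641 -1.141
v 1.051 -2.851 0.075
v 0.681 -1.927 -1.399
v 0.91 -3.136 -0.183
v 0.72 -2.213 -1.69
v 0.949 -3.422 -0.474
v 0.93 -2.441 -1.957
v 1.159 -3.65 -0.741
v 1.27 -2.567 -2.147
v 1.499 -3.776 -0.931
v 1.672 -2.567 -2.222
v 1.902 -3.776 -1.006
v 1.788 0.399 -0.837
v 2.798 0.198 -1.053
v 1.862 -0.658 0.493
v 2.872 -0.859 0.277
v 2.589 0.089 0.632
v 2.543 0.743 -0.191
v 2.117 -1.203 -0.369
v 2.071 -0.549 -1.192
v 3 -0.792 -0.764
v 3.292 0.006 -0.146
v 1.368 -0.466 -0.414
v 1.66 0.332 0.204
v 2.287 0.392 -1.062
v 2.373 -0.852 0.502
v 2.207 -0.294 0.71
v 2.801 -0.412 0.583
v 2.137 0.712 -0.555
v 2.73 0.593 -0.682
v 2.608 0.53 0.308
v 1.93 -1.053 0.122
v 2.523 -1.172 -0.005
v 1.859 -0.048 -1.143
v 2.453 -0.166 -1.27
v 2.052 -0.99 -0.868
v 2.999 -0.309 -1.019
v 3.042 -0.93 -0.237
v 2.599 -1.132 -0.617
v 2.572 -0.748 -1.1
v 3.17 0.161 -0.656
v 3.214 -0.461 0.127
v 3.048 0.097 0.335
v 3.021 0.481 -0.149
v 3.29 -0.422 -0.486
v 1.446 0.001 -0.687
v 1.49 -0.621 0.096
v 1.639 -0.941 -0.411
v 1.612 -0.557 -0.895
v 1.618 0.47 -0.323
v 1.661 -0.151 0.459
v 2.088 0.288 0.54
v 2.061 0.672 0.057
v 1.37 -0.038 -0.074
v 2.9 -2.02 -0.19
v 3.501 -2.394 -0.562
v 3.38 -2.44 1.01
v 3.635 -2.07 -0.502
v 3.623 -1.735 -0.38
v 3.468 -1.457 -0.221
v 3.201 -1.291 -0.055
v 2.873 -1.268 0.083
v 2.552 -1.395 0.168
v 2.299 -1.645 0.181
v 2.165 -1.97 0.121
v 2.177 -2.304 -0.001
v 2.332 -2.582 -0.16
v 2.599 -2.749 -0.326
v 2.927 -2.771 -0.464
v 3.248 -2.644 -0.549
f 2 1 5
f 2 5 3
f 3 5 6
f 3 6 4
f 5 1 7
f 5 7 6
f 6 7 8
f 6 8 4
f 7 1 9
f 7 9 8
f 8 9 10
f 8 10 4
f 9 1 11
f 9 11 10
f 10 11 12
f 10 12 4
f 11 1 13
f 11 13 12
f 12 13 14
f 12 14 4
f 13 1 15
f 13 15 14
f 14 15 16
f 14 16 4
f 15 1 17
f 15 17 16
f 16 17 18
f 16 18 4
f 17 1 19
f 17 19 18
f 18 19 20
f 18 20 4
f 19 1 21
f 19 21 20
f 20 21 22
f 20 22 4
f 21 1 23
f 21 23 22
f 22 23 24
f 22 24 4
f 23 1 25
f 23 25 24
f 24 25 26
f 24 26 4
f 25 1 27
f 25 27 26
f 26 27 28
f 26 28 4
f 27 1 29
f 27 29 28
f 28 29 30
f 28 30 4
f 29 1 2
f 29 2 30
f 30 2 3
f 30 3 4
f 31 68 47
f 68 42 71
f 47 71 36
f 68 71 47
f 31 47 43
f 47 36 48
f 43 48 32
f 47 48 43
f 31 43 52
f 43 32 53
f 52 53 38
f 43 53 52
f 31 52 64
f 52 38 67
f 64 67 41
f 52 67 64
f 31 64 68
f 64 41 72
f 68 72 42
f 64 72 68
f 32 48 59
f 48 36 62
f 59 62 40
f 48 62 59
f 36 71 49
f 71 42 70
f 49 70 35
f 71 70 49
f 42 72 69
f 72 41 65
f 69 65 33
f 72 65 69
f 41 67 66
f 67 38 54
f 66 54 37
f 67 54 66
f 38 53 58
f 53 32 55
f 58 55 39
f 53 55 58
f 34 60 46
f 60 40 61
f 46 61 35
f 60 61 46
f 34 46 44
f 46 35 45
f 44 45 33
f 46 45 44
f 34 44 51
f 44 33 50
f 51 50 37
f 44 50 51
f 34 51 56
f 51 37 57
f 56 57 39
f 51 57 56
f 34 56 60
f 56 39 63
f 60 63 40
f 56 63 60
f 35 61 49
f 61 40 62
f 49 62 36
f 61 62 49
f 33 45 69
f 45 35 70
f 69 70 42
f 45 70 69
f 37 50 66
f 50 33 65
f 66 65 41
f 50 65 66
f 39 57 58
f 57 37 54
f 58 54 38
f 57 54 58
f 40 63 59
f 63 39 55
f 59 55 32
f 63 55 59
f 74 73 76
f 74 76 75
f 76 73 77
f 76 77 75
f 77 73 78
f 77 78 75
f 78 73 79
f 78 79 75
f 79 73 80
f 79 80 75
f 80 73 81
f 80 81 75
f 81 73 82
f 81 82 75
f 82 73 83
f 82 83 75
f 83 73 84
f 83 84 75
f 84 73 85
f 84 85 75
f 85 73 86
f 85 86 75
f 86 73 87
f 86 87 75
f 87 73 88
f 87 88 75
f 88 73 74
f 88 74 75



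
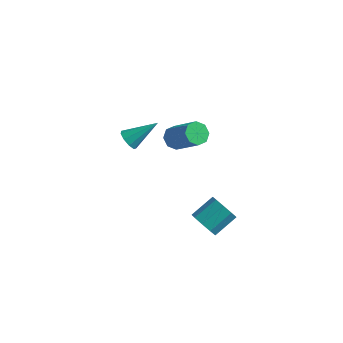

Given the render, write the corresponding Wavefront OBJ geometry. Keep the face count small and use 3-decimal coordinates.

v -2.152 0.446 -2.281
v -1.875 0.065 -2.669
v -0.591 -0.247 -1.447
v -0.868 0.134 -1.059
v -1.726 0.505 -2.714
v -0.442 0.194 -1.491
v -1.826 0.91 -2.505
v -0.542 0.599 -1.282
v -2.117 1.044 -2.165
v -0.834 0.732 -0.943
v -2.429 0.827 -1.893
v -1.145 0.515 -0.671
v -2.578 0.386 -1.849
v -1.294 0.075 -0.626
v -2.478 -0.019 -2.058
v -1.194 -0.33 -0.835
v -2.186 -0.152 -2.397
v -0.903 -0.464 -1.175
v -4.208 -0.14 -2.985
v -3.818 -0.126 -3.4
v -3.272 0.82 -2.075
v -4.072 0.165 -3.447
v -4.39 0.314 -3.277
v -4.623 0.251 -2.97
v -4.661 0.004 -2.671
v -4.487 -0.31 -2.518
v -4.183 -0.544 -2.584
v -3.89 -0.59 -2.837
v -3.746 -0.425 -3.16
v 1.391 -3.149 -3.512
v 2.054 -3.333 -3.689
v 2.491 -2.354 -3.066
v 1.829 -2.171 -2.888
v 1.868 -3.035 -4.025
v 2.306 -2.057 -3.402
v 1.459 -2.791 -4.121
v 1.897 -1.813 -3.498
v 1.018 -2.715 -3.932
v 1.456 -1.736 -3.308
v 0.752 -2.842 -3.546
v 1.19 -1.863 -2.922
v 0.785 -3.112 -3.144
v 1.223 -2.134 -2.52
v 1.101 -3.4 -2.914
v 1.539 -2.422 -2.291
v 1.553 -3.571 -2.964
v 1.991 -2.592 -2.341
v 1.929 -3.544 -3.27
v 2.367 -2.566 -2.647
f 2 1 5
f 2 5 3
f 3 5 6
f 3 6 4
f 5 1 7
f 5 7 6
f 6 7 8
f 6 8 4
f 7 1 9
f 7 9 8
f 8 9 10
f 8 10 4
f 9 1 11
f 9 11 10
f 10 11 12
f 10 12 4
f 11 1 13
f 11 13 12
f 12 13 14
f 12 14 4
f 13 1 15
f 13 15 14
f 14 15 16
f 14 16 4
f 15 1 17
f 15 17 16
f 16 17 18
f 16 18 4
f 17 1 2
f 17 2 18
f 18 2 3
f 18 3 4
f 20 19 22
f 20 22 21
f 22 19 23
f 22 23 21
f 23 19 24
f 23 24 21
f 24 19 25
f 24 25 21
f 25 19 26
f 25 26 21
f 26 19 27
f 26 27 21
f 27 19 28
f 27 28 21
f 28 19 29
f 28 29 21
f 29 19 20
f 29 20 21
f 31 30 34
f 31 34 32
f 32 34 35
f 32 35 33
f 34 30 36
f 34 36 35
f 35 36 37
f 35 37 33
f 36 30 38
f 36 38 37
f 37 38 39
f 37 39 33
f 38 30 40
f 38 40 39
f 39 40 41
f 39 41 33
f 40 30 42
f 40 42 41
f 41 42 43
f 41 43 33
f 42 30 44
f 42 44 43
f 43 44 45
f 43 45 33
f 44 30 46
f 44 46 45
f 45 46 47
f 45 47 33
f 46 30 48
f 46 48 47
f 47 48 49
f 47 49 33
f 48 30 31
f 48 31 49
f 49 31 32
f 49 32 33



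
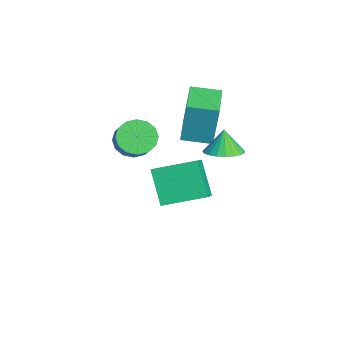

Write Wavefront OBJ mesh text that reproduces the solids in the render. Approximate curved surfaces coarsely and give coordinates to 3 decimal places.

v -2.101 1.085 -0.811
v -2.075 1.361 1.331
v -1.741 2.457 -0.992
v -1.715 2.733 1.15
v -0.185 0.587 -0.77
v -0.159 0.863 1.372
v 0.175 1.959 -0.951
v 0.201 2.235 1.191
v -0.484 -1.431 -0.735
v 0.152 -1.514 -1.409
v 1.099 -1.491 -0.519
v 0.464 -1.409 0.155
v 0.089 -1.039 -1.354
v 1.036 -1.017 -0.464
v -0.127 -0.67 -1.134
v 0.82 -0.648 -0.244
v -0.439 -0.505 -0.806
v 0.509 -0.483 0.084
v -0.762 -0.588 -0.459
v 0.185 -0.566 0.431
v -1.011 -0.897 -0.187
v -0.064 -0.874 0.703
v -1.119 -1.349 -0.061
v -0.172 -1.326 0.829
v -1.056 -1.823 -0.116
v -0.109 -1.801 0.774
v -0.84 -2.192 -0.336
v 0.107 -2.17 0.554
v -0.529 -2.357 -0.664
v 0.419 -2.335 0.226
v -0.205 -2.274 -1.011
v 0.742 -2.252 -0.121
v 0.044 -1.966 -1.283
v 0.991 -1.943 -0.393
v 3.323 1.791 0.899
v 3.798 1.082 1.115
v 2.937 1.869 2.001
v 4.034 1.354 1.179
v 4.147 1.702 1.194
v 4.118 2.065 1.159
v 3.952 2.381 1.078
v 3.676 2.595 0.967
v 3.34 2.67 0.844
v 3.001 2.593 0.73
v 2.717 2.377 0.646
v 2.539 2.06 0.605
v 2.495 1.697 0.616
v 2.595 1.35 0.675
v 2.821 1.08 0.773
v 3.134 0.932 0.893
v 3.479 0.933 1.014
v -0.409 -0.05 -5.227
v -1.645 -0.287 -3.685
v -0.079 1.994 -4.647
v -1.314 1.757 -3.105
v 0.574 -0.417 -4.495
v -0.661 -0.654 -2.953
v 0.905 1.627 -3.915
v -0.331 1.39 -2.373
f 2 4 1
f 5 2 1
f 1 4 3
f 3 5 1
f 2 8 4
f 6 2 5
f 6 8 2
f 4 8 3
f 7 5 3
f 3 8 7
f 7 6 5
f 8 6 7
f 10 9 13
f 10 13 11
f 11 13 14
f 11 14 12
f 13 9 15
f 13 15 14
f 14 15 16
f 14 16 12
f 15 9 17
f 15 17 16
f 16 17 18
f 16 18 12
f 17 9 19
f 17 19 18
f 18 19 20
f 18 20 12
f 19 9 21
f 19 21 20
f 20 21 22
f 20 22 12
f 21 9 23
f 21 23 22
f 22 23 24
f 22 24 12
f 23 9 25
f 23 25 24
f 24 25 26
f 24 26 12
f 25 9 27
f 25 27 26
f 26 27 28
f 26 28 12
f 27 9 29
f 27 29 28
f 28 29 30
f 28 30 12
f 29 9 31
f 29 31 30
f 30 31 32
f 30 32 12
f 31 9 33
f 31 33 32
f 32 33 34
f 32 34 12
f 33 9 10
f 33 10 34
f 34 10 11
f 34 11 12
f 36 35 38
f 36 38 37
f 38 35 39
f 38 39 37
f 39 35 40
f 39 40 37
f 40 35 41
f 40 41 37
f 41 35 42
f 41 42 37
f 42 35 43
f 42 43 37
f 43 35 44
f 43 44 37
f 44 35 45
f 44 45 37
f 45 35 46
f 45 46 37
f 46 35 47
f 46 47 37
f 47 35 48
f 47 48 37
f 48 35 49
f 48 49 37
f 49 35 50
f 49 50 37
f 50 35 51
f 50 51 37
f 51 35 36
f 51 36 37
f 53 55 52
f 56 53 52
f 52 55 54
f 54 56 52
f 53 59 55
f 57 53 56
f 57 59 53
f 55 59 54
f 58 56 54
f 54 59 58
f 58 57 56
f 59 57 58



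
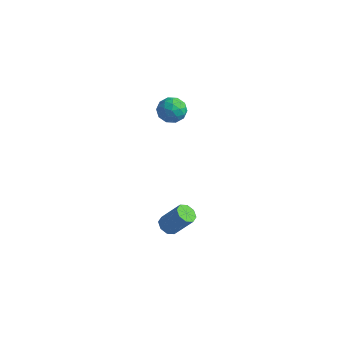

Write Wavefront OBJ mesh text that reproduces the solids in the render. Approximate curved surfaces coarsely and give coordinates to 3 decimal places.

v 1.457 -0.056 -4.137
v 1.97 -0.21 -4.47
v 2.935 0.122 -3.135
v 2.423 0.276 -2.803
v 1.86 0.258 -4.506
v 2.825 0.59 -3.172
v 1.514 0.542 -4.327
v 2.479 0.874 -2.992
v 1.135 0.476 -4.036
v 2.1 0.808 -2.702
v 0.945 0.098 -3.805
v 1.91 0.43 -2.47
v 1.055 -0.37 -3.768
v 2.02 -0.038 -2.434
v 1.401 -0.654 -3.948
v 2.366 -0.322 -2.613
v 1.78 -0.588 -4.238
v 2.745 -0.256 -2.904
v -0.087 2.576 2.983
v 0.309 2.828 3.693
v 0.271 1.272 3.247
v 0.667 1.524 3.957
v -0.183 1.559 3.908
v -0.404 2.365 3.745
v 0.984 1.735 3.195
v 0.763 2.541 3.032
v 0.971 2.309 3.825
v 0.25 2.2 4.265
v 0.33 1.9 2.675
v -0.391 1.791 3.115
v 0.079 2.817 3.315
v 0.501 1.283 3.625
v 0.001 1.304 3.596
v 0.234 1.452 4.014
v -0.339 2.544 3.345
v -0.107 2.693 3.763
v -0.396 1.946 3.889
v 0.687 1.407 3.177
v 0.919 1.556 3.595
v 0.346 2.648 2.926
v 0.579 2.796 3.344
v 0.976 2.154 3.051
v 0.701 2.66 3.81
v 0.912 1.893 3.965
v 1.098 2.017 3.517
v 0.968 2.491 3.421
v 0.277 2.596 4.069
v 0.488 1.829 4.224
v -0.011 1.849 4.195
v -0.142 2.323 4.099
v 0.666 2.29 4.146
v 0.092 2.271 2.716
v 0.303 1.504 2.871
v 0.722 1.777 2.841
v 0.591 2.251 2.745
v -0.332 2.207 2.975
v -0.121 1.44 3.13
v -0.388 1.609 3.519
v -0.518 2.083 3.423
v -0.086 1.81 2.794
f 2 1 5
f 2 5 3
f 3 5 6
f 3 6 4
f 5 1 7
f 5 7 6
f 6 7 8
f 6 8 4
f 7 1 9
f 7 9 8
f 8 9 10
f 8 10 4
f 9 1 11
f 9 11 10
f 10 11 12
f 10 12 4
f 11 1 13
f 11 13 12
f 12 13 14
f 12 14 4
f 13 1 15
f 13 15 14
f 14 15 16
f 14 16 4
f 15 1 17
f 15 17 16
f 16 17 18
f 16 18 4
f 17 1 2
f 17 2 18
f 18 2 3
f 18 3 4
f 19 56 35
f 56 30 59
f 35 59 24
f 56 59 35
f 19 35 31
f 35 24 36
f 31 36 20
f 35 36 31
f 19 31 40
f 31 20 41
f 40 41 26
f 31 41 40
f 19 40 52
f 40 26 55
f 52 55 29
f 40 55 52
f 19 52 56
f 52 29 60
f 56 60 30
f 52 60 56
f 20 36 47
f 36 24 50
f 47 50 28
f 36 50 47
f 24 59 37
f 59 30 58
f 37 58 23
f 59 58 37
f 30 60 57
f 60 29 53
f 57 53 21
f 60 53 57
f 29 55 54
f 55 26 42
f 54 42 25
f 55 42 54
f 26 41 46
f 41 20 43
f 46 43 27
f 41 43 46
f 22 48 34
f 48 28 49
f 34 49 23
f 48 49 34
f 22 34 32
f 34 23 33
f 32 33 21
f 34 33 32
f 22 32 39
f 32 21 38
f 39 38 25
f 32 38 39
f 22 39 44
f 39 25 45
f 44 45 27
f 39 45 44
f 22 44 48
f 44 27 51
f 48 51 28
f 44 51 48
f 23 49 37
f 49 28 50
f 37 50 24
f 49 50 37
f 21 33 57
f 33 23 58
f 57 58 30
f 33 58 57
f 25 38 54
f 38 21 53
f 54 53 29
f 38 53 54
f 27 45 46
f 45 25 42
f 46 42 26
f 45 42 46
f 28 51 47
f 51 27 43
f 47 43 20
f 51 43 47



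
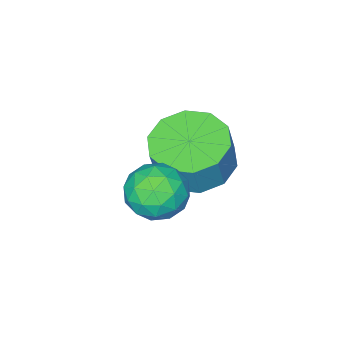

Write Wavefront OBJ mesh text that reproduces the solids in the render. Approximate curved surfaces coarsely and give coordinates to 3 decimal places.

v -1.63 -1.984 -3.44
v -0.922 -2.353 -3.704
v -1.858 -3.027 -2.596
v -1.15 -3.396 -2.86
v -1.111 -2.693 -2.4
v -0.97 -2.049 -2.922
v -1.81 -3.331 -3.378
v -1.669 -2.687 -3.9
v -1.033 -3.186 -3.666
v -0.601 -2.792 -3.062
v -2.179 -2.588 -3.238
v -1.747 -2.194 -2.634
v -1.256 -2.077 -3.646
v -1.524 -3.303 -2.654
v -1.501 -2.89 -2.383
v -1.085 -3.107 -2.539
v -1.284 -1.898 -3.186
v -0.868 -2.115 -3.342
v -0.979 -2.315 -2.575
v -1.912 -3.265 -2.958
v -1.496 -3.482 -3.114
v -1.695 -2.273 -3.761
v -1.279 -2.49 -3.917
v -1.801 -3.065 -3.725
v -0.905 -2.784 -3.779
v -1.039 -3.397 -3.283
v -1.427 -3.359 -3.588
v -1.344 -2.98 -3.894
v -0.651 -2.552 -3.424
v -0.786 -3.165 -2.928
v -0.763 -2.752 -2.657
v -0.68 -2.373 -2.964
v -0.717 -3.041 -3.402
v -1.994 -2.215 -3.372
v -2.129 -2.828 -2.876
v -2.1 -3.007 -3.336
v -2.017 -2.628 -3.643
v -1.741 -1.983 -3.017
v -1.875 -2.596 -2.521
v -1.436 -2.4 -2.406
v -1.353 -2.021 -2.712
v -2.063 -2.339 -2.898
v -3.669 -3.883 -4.308
v -2.714 -4.238 -4.563
v -2.356 -4.092 -3.427
v -3.311 -3.737 -3.172
v -2.717 -3.595 -4.645
v -2.36 -3.448 -3.509
v -3.084 -3.061 -4.598
v -2.726 -2.915 -3.462
v -3.674 -2.842 -4.441
v -3.316 -2.695 -3.305
v -4.262 -3.02 -4.233
v -3.904 -2.874 -3.097
v -4.624 -3.528 -4.053
v -4.266 -3.382 -2.917
v -4.62 -4.172 -3.971
v -4.263 -4.025 -2.835
v -4.254 -4.705 -4.018
v -3.896 -4.559 -2.882
v -3.664 -4.925 -4.175
v -3.306 -4.778 -3.039
v -3.076 -4.746 -4.383
v -2.718 -4.6 -3.247
f 1 38 17
f 38 12 41
f 17 41 6
f 38 41 17
f 1 17 13
f 17 6 18
f 13 18 2
f 17 18 13
f 1 13 22
f 13 2 23
f 22 23 8
f 13 23 22
f 1 22 34
f 22 8 37
f 34 37 11
f 22 37 34
f 1 34 38
f 34 11 42
f 38 42 12
f 34 42 38
f 2 18 29
f 18 6 32
f 29 32 10
f 18 32 29
f 6 41 19
f 41 12 40
f 19 40 5
f 41 40 19
f 12 42 39
f 42 11 35
f 39 35 3
f 42 35 39
f 11 37 36
f 37 8 24
f 36 24 7
f 37 24 36
f 8 23 28
f 23 2 25
f 28 25 9
f 23 25 28
f 4 30 16
f 30 10 31
f 16 31 5
f 30 31 16
f 4 16 14
f 16 5 15
f 14 15 3
f 16 15 14
f 4 14 21
f 14 3 20
f 21 20 7
f 14 20 21
f 4 21 26
f 21 7 27
f 26 27 9
f 21 27 26
f 4 26 30
f 26 9 33
f 30 33 10
f 26 33 30
f 5 31 19
f 31 10 32
f 19 32 6
f 31 32 19
f 3 15 39
f 15 5 40
f 39 40 12
f 15 40 39
f 7 20 36
f 20 3 35
f 36 35 11
f 20 35 36
f 9 27 28
f 27 7 24
f 28 24 8
f 27 24 28
f 10 33 29
f 33 9 25
f 29 25 2
f 33 25 29
f 44 43 47
f 44 47 45
f 45 47 48
f 45 48 46
f 47 43 49
f 47 49 48
f 48 49 50
f 48 50 46
f 49 43 51
f 49 51 50
f 50 51 52
f 50 52 46
f 51 43 53
f 51 53 52
f 52 53 54
f 52 54 46
f 53 43 55
f 53 55 54
f 54 55 56
f 54 56 46
f 55 43 57
f 55 57 56
f 56 57 58
f 56 58 46
f 57 43 59
f 57 59 58
f 58 59 60
f 58 60 46
f 59 43 61
f 59 61 60
f 60 61 62
f 60 62 46
f 61 43 63
f 61 63 62
f 62 63 64
f 62 64 46
f 63 43 44
f 63 44 64
f 64 44 45
f 64 45 46



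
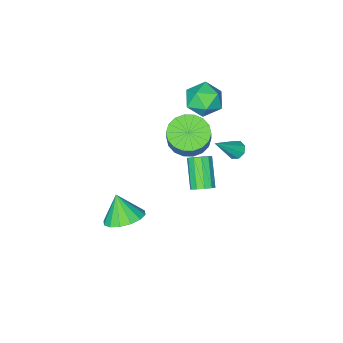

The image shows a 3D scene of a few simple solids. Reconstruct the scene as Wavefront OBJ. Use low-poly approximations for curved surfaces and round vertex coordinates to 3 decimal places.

v -0.649 -1.359 -2.477
v -0.087 -1.538 -2.319
v -0.77 -2.621 -1.125
v -1.331 -2.441 -1.283
v -0.18 -1.243 -2.104
v -0.863 -2.326 -0.91
v -0.452 -0.992 -2.031
v -1.134 -2.074 -0.838
v -0.798 -0.881 -2.129
v -1.481 -1.963 -0.935
v -1.088 -0.952 -2.359
v -1.771 -2.035 -1.166
v -1.21 -1.179 -2.635
v -1.893 -2.262 -1.441
v -1.117 -1.474 -2.85
v -1.8 -2.557 -1.656
v -0.846 -1.726 -2.922
v -1.528 -2.808 -1.729
v -0.499 -1.837 -2.825
v -1.182 -2.919 -1.631
v -0.209 -1.765 -2.594
v -0.892 -2.848 -1.401
v -1.801 -2.798 1.414
v -1.248 -3.32 2.125
v -3.212 -3.12 2.275
v -2.659 -3.642 2.986
v -2.56 -2.609 2.905
v -1.688 -2.41 2.373
v -2.772 -4.03 2.027
v -1.9 -3.831 1.495
v -1.848 -4.081 2.504
v -1.717 -3.203 3.047
v -2.743 -3.237 1.353
v -2.612 -2.359 1.896
v -1.515 -3.479 -0.731
v -0.509 -3.343 -1.099
v -0.199 -2.984 -0.118
v -1.205 -3.121 0.251
v -0.715 -2.918 -1.189
v -0.404 -2.559 -0.208
v -1.079 -2.604 -1.189
v -0.768 -2.245 -0.207
v -1.53 -2.464 -1.098
v -1.219 -2.105 -0.116
v -1.977 -2.525 -0.934
v -1.667 -2.166 0.048
v -2.333 -2.774 -0.73
v -2.023 -2.416 0.252
v -2.528 -3.164 -0.526
v -2.217 -2.805 0.456
v -2.521 -3.616 -0.362
v -2.211 -3.257 0.619
v -2.316 -4.041 -0.272
v -2.005 -3.682 0.709
v -1.952 -4.355 -0.273
v -1.641 -3.996 0.709
v -1.501 -4.495 -0.364
v -1.19 -4.136 0.618
v -1.053 -4.434 -0.528
v -0.743 -4.075 0.454
v -0.697 -4.184 -0.732
v -0.387 -3.826 0.25
v -0.503 -3.795 -0.936
v -0.192 -3.436 0.046
v 2.581 -3.351 -4.41
v 3.33 -4.032 -4.756
v 2.519 -4.069 -3.13
v 3.611 -3.622 -4.512
v 3.616 -3.139 -4.241
v 3.344 -2.713 -4.015
v 2.867 -2.457 -3.895
v 2.314 -2.442 -3.913
v 1.832 -2.669 -4.065
v 1.551 -3.08 -4.309
v 1.546 -3.563 -4.58
v 1.819 -3.989 -4.806
v 2.295 -4.244 -4.926
v 2.849 -4.26 -4.907
v -2.119 -0.701 0.255
v -1.802 -0.973 -0.071
v -0.861 -0.799 1.565
v -1.744 -0.573 -0.097
v -1.906 -0.247 0.083
v -2.193 -0.188 0.364
v -2.437 -0.429 0.58
v -2.495 -0.829 0.606
v -2.333 -1.155 0.426
v -2.046 -1.215 0.146
f 2 1 5
f 2 5 3
f 3 5 6
f 3 6 4
f 5 1 7
f 5 7 6
f 6 7 8
f 6 8 4
f 7 1 9
f 7 9 8
f 8 9 10
f 8 10 4
f 9 1 11
f 9 11 10
f 10 11 12
f 10 12 4
f 11 1 13
f 11 13 12
f 12 13 14
f 12 14 4
f 13 1 15
f 13 15 14
f 14 15 16
f 14 16 4
f 15 1 17
f 15 17 16
f 16 17 18
f 16 18 4
f 17 1 19
f 17 19 18
f 18 19 20
f 18 20 4
f 19 1 21
f 19 21 20
f 20 21 22
f 20 22 4
f 21 1 2
f 21 2 22
f 22 2 3
f 22 3 4
f 23 34 28
f 23 28 24
f 23 24 30
f 23 30 33
f 23 33 34
f 24 28 32
f 28 34 27
f 34 33 25
f 33 30 29
f 30 24 31
f 26 32 27
f 26 27 25
f 26 25 29
f 26 29 31
f 26 31 32
f 27 32 28
f 25 27 34
f 29 25 33
f 31 29 30
f 32 31 24
f 36 35 39
f 36 39 37
f 37 39 40
f 37 40 38
f 39 35 41
f 39 41 40
f 40 41 42
f 40 42 38
f 41 35 43
f 41 43 42
f 42 43 44
f 42 44 38
f 43 35 45
f 43 45 44
f 44 45 46
f 44 46 38
f 45 35 47
f 45 47 46
f 46 47 48
f 46 48 38
f 47 35 49
f 47 49 48
f 48 49 50
f 48 50 38
f 49 35 51
f 49 51 50
f 50 51 52
f 50 52 38
f 51 35 53
f 51 53 52
f 52 53 54
f 52 54 38
f 53 35 55
f 53 55 54
f 54 55 56
f 54 56 38
f 55 35 57
f 55 57 56
f 56 57 58
f 56 58 38
f 57 35 59
f 57 59 58
f 58 59 60
f 58 60 38
f 59 35 61
f 59 61 60
f 60 61 62
f 60 62 38
f 61 35 63
f 61 63 62
f 62 63 64
f 62 64 38
f 63 35 36
f 63 36 64
f 64 36 37
f 64 37 38
f 66 65 68
f 66 68 67
f 68 65 69
f 68 69 67
f 69 65 70
f 69 70 67
f 70 65 71
f 70 71 67
f 71 65 72
f 71 72 67
f 72 65 73
f 72 73 67
f 73 65 74
f 73 74 67
f 74 65 75
f 74 75 67
f 75 65 76
f 75 76 67
f 76 65 77
f 76 77 67
f 77 65 78
f 77 78 67
f 78 65 66
f 78 66 67
f 80 79 82
f 80 82 81
f 82 79 83
f 82 83 81
f 83 79 84
f 83 84 81
f 84 79 85
f 84 85 81
f 85 79 86
f 85 86 81
f 86 79 87
f 86 87 81
f 87 79 88
f 87 88 81
f 88 79 80
f 88 80 81



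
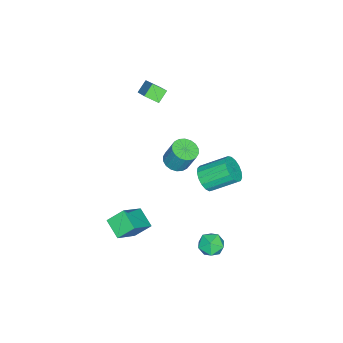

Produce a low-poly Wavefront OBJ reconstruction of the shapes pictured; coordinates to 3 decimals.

v 3.832 -2.261 -1.473
v 3.338 -1.439 -0.64
v 2.304 -1.931 -2.705
v 1.811 -1.108 -1.872
v 4.509 -1.272 -2.048
v 4.016 -0.449 -1.215
v 2.982 -0.941 -3.28
v 2.488 -0.119 -2.447
v 0.579 2.351 1.375
v 1.386 2.698 1.318
v 0.827 4.157 2.329
v 0.021 3.809 2.385
v 1.185 2.854 0.983
v 0.627 4.313 1.993
v 0.845 2.895 0.736
v 0.287 4.353 1.747
v 0.445 2.811 0.637
v -0.113 4.269 1.647
v 0.075 2.622 0.706
v -0.483 4.08 1.717
v -0.179 2.37 0.928
v -0.737 3.828 1.939
v -0.26 2.114 1.253
v -0.818 3.572 2.264
v -0.148 1.912 1.606
v -0.706 3.371 2.616
v 0.13 1.811 1.905
v -0.428 3.27 2.916
v 0.511 1.834 2.083
v -0.047 3.292 3.094
v 0.908 1.974 2.099
v 0.349 3.433 3.11
v 1.229 2.202 1.949
v 0.671 3.66 2.96
v 1.401 2.463 1.667
v 0.843 3.921 2.678
v 2.559 4.104 -3.154
v 3.243 3.877 -2.662
v 1.737 3.223 -2.418
v 2.421 2.996 -1.926
v 2.084 3.798 -1.86
v 2.591 4.343 -2.316
v 2.389 2.757 -2.764
v 2.896 3.302 -3.22
v 3.138 3.045 -2.421
v 2.949 3.688 -1.863
v 2.031 3.412 -3.217
v 1.842 4.055 -2.659
v -4.103 -3.986 2.579
v -4.817 -3.796 3.175
v -4.297 -3.162 2.084
v -5.012 -2.973 2.681
v -2.808 -2.947 3.799
v -3.523 -2.758 4.396
v -3.003 -2.124 3.305
v -3.717 -1.934 3.901
v 1.147 0.82 2.988
v 1.673 0.265 3.186
v 1.779 0.865 4.589
v 1.253 1.42 4.392
v 1.876 0.523 3.06
v 1.982 1.124 4.464
v 1.934 0.84 2.92
v 2.04 1.441 4.323
v 1.836 1.154 2.794
v 1.942 1.754 4.197
v 1.602 1.401 2.706
v 1.708 2.001 4.109
v 1.278 1.533 2.674
v 1.384 2.133 4.077
v 0.927 1.523 2.704
v 1.033 2.124 4.107
v 0.621 1.375 2.791
v 0.727 1.975 4.194
v 0.418 1.116 2.916
v 0.524 1.717 4.32
v 0.36 0.799 3.057
v 0.466 1.4 4.46
v 0.458 0.486 3.183
v 0.564 1.086 4.586
v 0.692 0.239 3.271
v 0.798 0.839 4.674
v 1.016 0.107 3.303
v 1.122 0.707 4.706
v 1.367 0.116 3.273
v 1.473 0.717 4.676
f 2 4 1
f 5 2 1
f 1 4 3
f 3 5 1
f 2 8 4
f 6 2 5
f 6 8 2
f 4 8 3
f 7 5 3
f 3 8 7
f 7 6 5
f 8 6 7
f 10 9 13
f 10 13 11
f 11 13 14
f 11 14 12
f 13 9 15
f 13 15 14
f 14 15 16
f 14 16 12
f 15 9 17
f 15 17 16
f 16 17 18
f 16 18 12
f 17 9 19
f 17 19 18
f 18 19 20
f 18 20 12
f 19 9 21
f 19 21 20
f 20 21 22
f 20 22 12
f 21 9 23
f 21 23 22
f 22 23 24
f 22 24 12
f 23 9 25
f 23 25 24
f 24 25 26
f 24 26 12
f 25 9 27
f 25 27 26
f 26 27 28
f 26 28 12
f 27 9 29
f 27 29 28
f 28 29 30
f 28 30 12
f 29 9 31
f 29 31 30
f 30 31 32
f 30 32 12
f 31 9 33
f 31 33 32
f 32 33 34
f 32 34 12
f 33 9 35
f 33 35 34
f 34 35 36
f 34 36 12
f 35 9 10
f 35 10 36
f 36 10 11
f 36 11 12
f 37 48 42
f 37 42 38
f 37 38 44
f 37 44 47
f 37 47 48
f 38 42 46
f 42 48 41
f 48 47 39
f 47 44 43
f 44 38 45
f 40 46 41
f 40 41 39
f 40 39 43
f 40 43 45
f 40 45 46
f 41 46 42
f 39 41 48
f 43 39 47
f 45 43 44
f 46 45 38
f 50 52 49
f 53 50 49
f 49 52 51
f 51 53 49
f 50 56 52
f 54 50 53
f 54 56 50
f 52 56 51
f 55 53 51
f 51 56 55
f 55 54 53
f 56 54 55
f 58 57 61
f 58 61 59
f 59 61 62
f 59 62 60
f 61 57 63
f 61 63 62
f 62 63 64
f 62 64 60
f 63 57 65
f 63 65 64
f 64 65 66
f 64 66 60
f 65 57 67
f 65 67 66
f 66 67 68
f 66 68 60
f 67 57 69
f 67 69 68
f 68 69 70
f 68 70 60
f 69 57 71
f 69 71 70
f 70 71 72
f 70 72 60
f 71 57 73
f 71 73 72
f 72 73 74
f 72 74 60
f 73 57 75
f 73 75 74
f 74 75 76
f 74 76 60
f 75 57 77
f 75 77 76
f 76 77 78
f 76 78 60
f 77 57 79
f 77 79 78
f 78 79 80
f 78 80 60
f 79 57 81
f 79 81 80
f 80 81 82
f 80 82 60
f 81 57 83
f 81 83 82
f 82 83 84
f 82 84 60
f 83 57 85
f 83 85 84
f 84 85 86
f 84 86 60
f 85 57 58
f 85 58 86
f 86 58 59
f 86 59 60



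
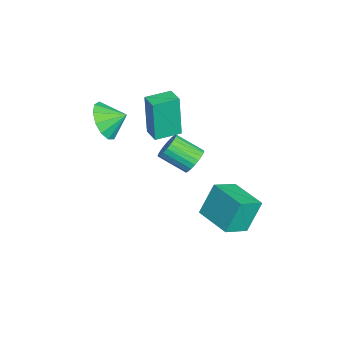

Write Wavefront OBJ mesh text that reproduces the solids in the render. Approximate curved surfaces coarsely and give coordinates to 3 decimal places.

v -2.583 0.307 1.361
v -2.752 0.211 3.532
v -3.107 1.453 1.371
v -3.276 1.356 3.542
v -1.804 0.664 1.438
v -1.973 0.567 3.609
v -2.328 1.809 1.448
v -2.497 1.713 3.619
v -2.053 -1.468 2.519
v -1.225 -1.849 3.021
v -1.927 -0.532 3.021
v -1.023 -1.61 2.526
v -1.147 -1.327 2.028
v -1.559 -1.088 1.686
v -2.128 -0.97 1.609
v -2.673 -1.01 1.82
v -3.021 -1.196 2.254
v -3.062 -1.468 2.771
v -2.782 -1.74 3.208
v -2.271 -1.926 3.427
v -1.691 -1.966 3.357
v 2.306 2.518 0.158
v 1.884 3.129 1.609
v 1.573 3.427 -0.437
v 1.152 4.038 1.014
v 3.668 3.582 0.106
v 3.247 4.193 1.557
v 2.936 4.491 -0.489
v 2.514 5.102 0.962
v -2.301 2.386 -0.46
v -1.81 2.547 0.027
v -2.188 1.334 0.807
v -2.679 1.174 0.32
v -2.032 2.68 0.127
v -2.409 1.468 0.907
v -2.294 2.769 0.138
v -2.671 1.556 0.918
v -2.557 2.799 0.058
v -2.934 1.587 0.838
v -2.782 2.766 -0.101
v -3.159 1.554 0.679
v -2.933 2.676 -0.315
v -3.31 1.464 0.465
v -2.988 2.542 -0.551
v -3.365 1.329 0.229
v -2.939 2.383 -0.773
v -3.316 1.171 0.007
v -2.792 2.226 -0.947
v -3.17 1.013 -0.167
v -2.571 2.092 -1.047
v -2.948 0.88 -0.267
v -2.309 2.004 -1.058
v -2.686 0.791 -0.278
v -2.046 1.973 -0.978
v -2.423 0.761 -0.198
v -1.821 2.006 -0.819
v -2.198 0.794 -0.039
v -1.67 2.096 -0.605
v -2.047 0.884 0.175
v -1.615 2.231 -0.369
v -1.992 1.018 0.411
v -1.664 2.389 -0.147
v -2.041 1.177 0.633
f 2 4 1
f 5 2 1
f 1 4 3
f 3 5 1
f 2 8 4
f 6 2 5
f 6 8 2
f 4 8 3
f 7 5 3
f 3 8 7
f 7 6 5
f 8 6 7
f 10 9 12
f 10 12 11
f 12 9 13
f 12 13 11
f 13 9 14
f 13 14 11
f 14 9 15
f 14 15 11
f 15 9 16
f 15 16 11
f 16 9 17
f 16 17 11
f 17 9 18
f 17 18 11
f 18 9 19
f 18 19 11
f 19 9 20
f 19 20 11
f 20 9 21
f 20 21 11
f 21 9 10
f 21 10 11
f 23 25 22
f 26 23 22
f 22 25 24
f 24 26 22
f 23 29 25
f 27 23 26
f 27 29 23
f 25 29 24
f 28 26 24
f 24 29 28
f 28 27 26
f 29 27 28
f 31 30 34
f 31 34 32
f 32 34 35
f 32 35 33
f 34 30 36
f 34 36 35
f 35 36 37
f 35 37 33
f 36 30 38
f 36 38 37
f 37 38 39
f 37 39 33
f 38 30 40
f 38 40 39
f 39 40 41
f 39 41 33
f 40 30 42
f 40 42 41
f 41 42 43
f 41 43 33
f 42 30 44
f 42 44 43
f 43 44 45
f 43 45 33
f 44 30 46
f 44 46 45
f 45 46 47
f 45 47 33
f 46 30 48
f 46 48 47
f 47 48 49
f 47 49 33
f 48 30 50
f 48 50 49
f 49 50 51
f 49 51 33
f 50 30 52
f 50 52 51
f 51 52 53
f 51 53 33
f 52 30 54
f 52 54 53
f 53 54 55
f 53 55 33
f 54 30 56
f 54 56 55
f 55 56 57
f 55 57 33
f 56 30 58
f 56 58 57
f 57 58 59
f 57 59 33
f 58 30 60
f 58 60 59
f 59 60 61
f 59 61 33
f 60 30 62
f 60 62 61
f 61 62 63
f 61 63 33
f 62 30 31
f 62 31 63
f 63 31 32
f 63 32 33



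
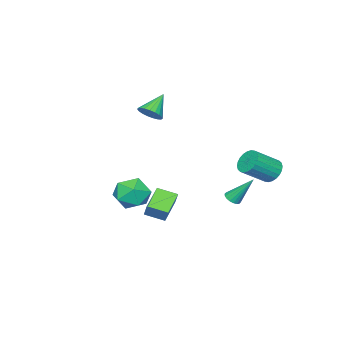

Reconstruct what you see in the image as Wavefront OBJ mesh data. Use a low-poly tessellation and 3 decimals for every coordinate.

v 1.859 0.494 -3.928
v 2.373 -0.573 -3.561
v 0.404 0.045 -3.195
v 0.918 -1.022 -2.828
v 2.162 0.942 -3.052
v 2.676 -0.125 -2.685
v 0.707 0.493 -2.319
v 1.221 -0.574 -1.952
v -3.355 3.9 -1.036
v -2.8 4.051 -1.648
v -1.449 3.351 -0.596
v -2.005 3.2 0.016
v -2.787 4.332 -1.479
v -1.436 3.631 -0.426
v -2.86 4.546 -1.242
v -1.509 3.846 -0.19
v -3.008 4.663 -0.974
v -1.658 3.962 0.078
v -3.21 4.663 -0.716
v -1.859 3.962 0.337
v -3.433 4.547 -0.506
v -2.083 3.846 0.547
v -3.645 4.332 -0.377
v -2.294 3.632 0.676
v -3.813 4.052 -0.348
v -2.462 3.352 0.704
v -3.911 3.749 -0.424
v -2.56 3.049 0.628
v -3.924 3.469 -0.594
v -2.573 2.768 0.459
v -3.851 3.254 -0.83
v -2.5 2.554 0.222
v -3.702 3.138 -1.098
v -2.352 2.437 -0.046
v -3.501 3.138 -1.357
v -2.15 2.437 -0.304
v -3.277 3.254 -1.567
v -1.927 2.553 -0.514
v -3.066 3.468 -1.696
v -1.715 2.768 -0.643
v -2.898 3.748 -1.724
v -1.547 3.048 -0.672
v 2.337 -0.426 -1.401
v 3.05 0.511 -1.243
v 3.87 -1.531 -1.757
v 4.583 -0.594 -1.599
v 4.001 -1.06 -0.674
v 3.054 -0.377 -0.454
v 3.866 -0.643 -2.546
v 2.919 0.04 -2.326
v 3.995 0.377 -1.951
v 4.078 0.12 -0.794
v 2.842 -1.14 -2.206
v 2.925 -1.397 -1.049
v -2.716 1.703 -3.571
v -2.291 1.476 -3.306
v -3.144 2.817 -1.929
v -2.19 1.671 -3.413
v -2.193 1.874 -3.55
v -2.3 2.042 -3.692
v -2.489 2.143 -3.81
v -2.723 2.157 -3.881
v -2.955 2.082 -3.89
v -3.141 1.931 -3.836
v -3.242 1.735 -3.73
v -3.238 1.533 -3.592
v -3.132 1.364 -3.45
v -2.943 1.263 -3.332
v -2.709 1.249 -3.261
v -2.476 1.325 -3.252
v -2.116 -3.739 1.843
v -1.631 -3.358 2.369
v -3.364 -3.741 2.997
v -1.778 -3.1 2.21
v -1.984 -2.953 1.988
v -2.212 -2.941 1.74
v -2.424 -3.068 1.511
v -2.582 -3.31 1.339
v -2.66 -3.627 1.254
v -2.643 -3.963 1.271
v -2.536 -4.26 1.387
v -2.355 -4.467 1.582
v -2.134 -4.548 1.822
v -1.909 -4.49 2.066
v -1.719 -4.301 2.271
v -1.599 -4.015 2.402
v -1.567 -3.682 2.437
f 2 4 1
f 5 2 1
f 1 4 3
f 3 5 1
f 2 8 4
f 6 2 5
f 6 8 2
f 4 8 3
f 7 5 3
f 3 8 7
f 7 6 5
f 8 6 7
f 10 9 13
f 10 13 11
f 11 13 14
f 11 14 12
f 13 9 15
f 13 15 14
f 14 15 16
f 14 16 12
f 15 9 17
f 15 17 16
f 16 17 18
f 16 18 12
f 17 9 19
f 17 19 18
f 18 19 20
f 18 20 12
f 19 9 21
f 19 21 20
f 20 21 22
f 20 22 12
f 21 9 23
f 21 23 22
f 22 23 24
f 22 24 12
f 23 9 25
f 23 25 24
f 24 25 26
f 24 26 12
f 25 9 27
f 25 27 26
f 26 27 28
f 26 28 12
f 27 9 29
f 27 29 28
f 28 29 30
f 28 30 12
f 29 9 31
f 29 31 30
f 30 31 32
f 30 32 12
f 31 9 33
f 31 33 32
f 32 33 34
f 32 34 12
f 33 9 35
f 33 35 34
f 34 35 36
f 34 36 12
f 35 9 37
f 35 37 36
f 36 37 38
f 36 38 12
f 37 9 39
f 37 39 38
f 38 39 40
f 38 40 12
f 39 9 41
f 39 41 40
f 40 41 42
f 40 42 12
f 41 9 10
f 41 10 42
f 42 10 11
f 42 11 12
f 43 54 48
f 43 48 44
f 43 44 50
f 43 50 53
f 43 53 54
f 44 48 52
f 48 54 47
f 54 53 45
f 53 50 49
f 50 44 51
f 46 52 47
f 46 47 45
f 46 45 49
f 46 49 51
f 46 51 52
f 47 52 48
f 45 47 54
f 49 45 53
f 51 49 50
f 52 51 44
f 56 55 58
f 56 58 57
f 58 55 59
f 58 59 57
f 59 55 60
f 59 60 57
f 60 55 61
f 60 61 57
f 61 55 62
f 61 62 57
f 62 55 63
f 62 63 57
f 63 55 64
f 63 64 57
f 64 55 65
f 64 65 57
f 65 55 66
f 65 66 57
f 66 55 67
f 66 67 57
f 67 55 68
f 67 68 57
f 68 55 69
f 68 69 57
f 69 55 70
f 69 70 57
f 70 55 56
f 70 56 57
f 72 71 74
f 72 74 73
f 74 71 75
f 74 75 73
f 75 71 76
f 75 76 73
f 76 71 77
f 76 77 73
f 77 71 78
f 77 78 73
f 78 71 79
f 78 79 73
f 79 71 80
f 79 80 73
f 80 71 81
f 80 81 73
f 81 71 82
f 81 82 73
f 82 71 83
f 82 83 73
f 83 71 84
f 83 84 73
f 84 71 85
f 84 85 73
f 85 71 86
f 85 86 73
f 86 71 87
f 86 87 73
f 87 71 72
f 87 72 73

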